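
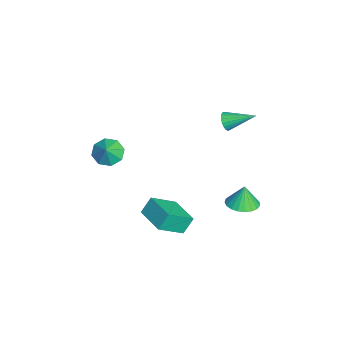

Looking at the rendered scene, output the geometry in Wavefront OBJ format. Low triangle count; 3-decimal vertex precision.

v 0.412 -3.487 2.358
v 1.094 -3.329 1.792
v 1.088 -3.593 3.142
v 0.851 -2.752 2.08
v 0.351 -2.606 2.531
v -0.113 -2.976 2.88
v -0.269 -3.645 2.924
v -0.026 -4.222 2.636
v 0.474 -4.368 2.186
v 0.938 -3.998 1.836
v -3.59 3.034 1.349
v -3.292 2.739 1.832
v -3.21 4.666 2.111
v -3.083 2.779 1.643
v -2.974 2.869 1.396
v -2.987 2.992 1.14
v -3.12 3.123 0.924
v -3.345 3.237 0.793
v -3.62 3.311 0.772
v -3.888 3.33 0.866
v -4.098 3.29 1.055
v -4.207 3.2 1.302
v -4.194 3.077 1.559
v -4.061 2.946 1.774
v -3.835 2.832 1.905
v -3.561 2.758 1.926
v 2.369 3.575 -0.443
v 3.19 4.028 -0.38
v 2.211 3.685 0.823
v 2.939 4.322 -0.437
v 2.589 4.487 -0.495
v 2.201 4.494 -0.544
v 1.843 4.342 -0.576
v 1.575 4.057 -0.584
v 1.445 3.689 -0.568
v 1.474 3.301 -0.531
v 1.658 2.96 -0.478
v 1.966 2.726 -0.419
v 2.342 2.638 -0.364
v 2.724 2.712 -0.323
v 3.044 2.936 -0.302
v 3.248 3.269 -0.306
v 3.299 3.656 -0.333
v 1.683 -0.466 -2.1
v 2.357 -1.802 -1.064
v 1.355 0.081 -1.18
v 2.029 -1.255 -0.144
v 3.331 0.415 -2.036
v 4.005 -0.921 -1
v 3.003 0.962 -1.116
v 3.677 -0.374 -0.08
f 2 1 4
f 2 4 3
f 4 1 5
f 4 5 3
f 5 1 6
f 5 6 3
f 6 1 7
f 6 7 3
f 7 1 8
f 7 8 3
f 8 1 9
f 8 9 3
f 9 1 10
f 9 10 3
f 10 1 2
f 10 2 3
f 12 11 14
f 12 14 13
f 14 11 15
f 14 15 13
f 15 11 16
f 15 16 13
f 16 11 17
f 16 17 13
f 17 11 18
f 17 18 13
f 18 11 19
f 18 19 13
f 19 11 20
f 19 20 13
f 20 11 21
f 20 21 13
f 21 11 22
f 21 22 13
f 22 11 23
f 22 23 13
f 23 11 24
f 23 24 13
f 24 11 25
f 24 25 13
f 25 11 26
f 25 26 13
f 26 11 12
f 26 12 13
f 28 27 30
f 28 30 29
f 30 27 31
f 30 31 29
f 31 27 32
f 31 32 29
f 32 27 33
f 32 33 29
f 33 27 34
f 33 34 29
f 34 27 35
f 34 35 29
f 35 27 36
f 35 36 29
f 36 27 37
f 36 37 29
f 37 27 38
f 37 38 29
f 38 27 39
f 38 39 29
f 39 27 40
f 39 40 29
f 40 27 41
f 40 41 29
f 41 27 42
f 41 42 29
f 42 27 43
f 42 43 29
f 43 27 28
f 43 28 29
f 45 47 44
f 48 45 44
f 44 47 46
f 46 48 44
f 45 51 47
f 49 45 48
f 49 51 45
f 47 51 46
f 50 48 46
f 46 51 50
f 50 49 48
f 51 49 50



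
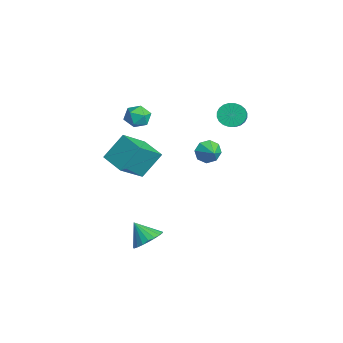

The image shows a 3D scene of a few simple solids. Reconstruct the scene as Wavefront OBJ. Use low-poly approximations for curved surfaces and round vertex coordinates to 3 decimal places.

v -2.085 -0.481 3.136
v -1.481 -1.094 3.411
v -2.899 -1.546 2.549
v -2.295 -2.159 2.824
v -2.802 -1.721 3.431
v -2.299 -1.063 3.793
v -2.081 -1.577 2.167
v -1.578 -0.919 2.529
v -1.478 -1.772 2.812
v -1.924 -1.861 3.593
v -2.456 -0.779 2.367
v -2.902 -0.868 3.148
v 1.862 -3.352 1.834
v 2.62 -4.889 3.198
v 1.688 -2.118 3.32
v 2.446 -3.654 4.684
v 3.394 -2.826 1.576
v 4.152 -4.362 2.94
v 3.22 -1.591 3.062
v 3.978 -3.128 4.426
v 3.914 -2.685 -3.601
v 4.765 -2.906 -3.064
v 3.066 -3.275 -2.499
v 4.672 -2.512 -2.925
v 4.447 -2.148 -2.902
v 4.131 -1.876 -3.001
v 3.777 -1.745 -3.203
v 3.446 -1.776 -3.474
v 3.197 -1.964 -3.767
v 3.071 -2.277 -4.031
v 3.092 -2.661 -4.221
v 3.254 -3.048 -4.303
v 3.53 -3.373 -4.264
v 3.873 -3.579 -4.111
v 4.223 -3.63 -3.869
v 4.519 -3.518 -3.581
v 4.711 -3.262 -3.296
v -0.596 4.137 2.912
v -0.223 3.814 2.183
v 1.13 3.22 3.14
v 0.756 3.543 3.868
v -0.09 4.13 2.192
v 1.263 3.537 3.149
v -0.034 4.448 2.31
v 1.318 3.854 3.267
v -0.064 4.718 2.52
v 1.289 4.124 3.477
v -0.175 4.9 2.789
v 1.178 4.306 3.746
v -0.35 4.965 3.077
v 1.003 4.371 4.034
v -0.562 4.905 3.34
v 0.79 4.311 4.297
v -0.78 4.727 3.538
v 0.572 4.133 4.495
v -0.97 4.46 3.64
v 0.383 3.866 4.597
v -1.103 4.143 3.631
v 0.25 3.55 4.588
v -1.158 3.826 3.513
v 0.194 3.232 4.47
v -1.129 3.556 3.303
v 0.224 2.962 4.26
v -1.018 3.374 3.034
v 0.335 2.78 3.991
v -0.843 3.309 2.746
v 0.51 2.715 3.703
v -0.63 3.369 2.483
v 0.722 2.775 3.44
v -0.412 3.547 2.285
v 0.94 2.953 3.242
v 3.318 1.153 2.784
v 3.592 1.567 2.12
v 4.262 1.187 3.196
v 3.379 1.954 2.576
v 3.13 1.871 3.155
v 2.991 1.368 3.516
v 3.044 0.738 3.449
v 3.257 0.351 2.993
v 3.506 0.434 2.414
v 3.645 0.937 2.052
f 1 12 6
f 1 6 2
f 1 2 8
f 1 8 11
f 1 11 12
f 2 6 10
f 6 12 5
f 12 11 3
f 11 8 7
f 8 2 9
f 4 10 5
f 4 5 3
f 4 3 7
f 4 7 9
f 4 9 10
f 5 10 6
f 3 5 12
f 7 3 11
f 9 7 8
f 10 9 2
f 14 16 13
f 17 14 13
f 13 16 15
f 15 17 13
f 14 20 16
f 18 14 17
f 18 20 14
f 16 20 15
f 19 17 15
f 15 20 19
f 19 18 17
f 20 18 19
f 22 21 24
f 22 24 23
f 24 21 25
f 24 25 23
f 25 21 26
f 25 26 23
f 26 21 27
f 26 27 23
f 27 21 28
f 27 28 23
f 28 21 29
f 28 29 23
f 29 21 30
f 29 30 23
f 30 21 31
f 30 31 23
f 31 21 32
f 31 32 23
f 32 21 33
f 32 33 23
f 33 21 34
f 33 34 23
f 34 21 35
f 34 35 23
f 35 21 36
f 35 36 23
f 36 21 37
f 36 37 23
f 37 21 22
f 37 22 23
f 39 38 42
f 39 42 40
f 40 42 43
f 40 43 41
f 42 38 44
f 42 44 43
f 43 44 45
f 43 45 41
f 44 38 46
f 44 46 45
f 45 46 47
f 45 47 41
f 46 38 48
f 46 48 47
f 47 48 49
f 47 49 41
f 48 38 50
f 48 50 49
f 49 50 51
f 49 51 41
f 50 38 52
f 50 52 51
f 51 52 53
f 51 53 41
f 52 38 54
f 52 54 53
f 53 54 55
f 53 55 41
f 54 38 56
f 54 56 55
f 55 56 57
f 55 57 41
f 56 38 58
f 56 58 57
f 57 58 59
f 57 59 41
f 58 38 60
f 58 60 59
f 59 60 61
f 59 61 41
f 60 38 62
f 60 62 61
f 61 62 63
f 61 63 41
f 62 38 64
f 62 64 63
f 63 64 65
f 63 65 41
f 64 38 66
f 64 66 65
f 65 66 67
f 65 67 41
f 66 38 68
f 66 68 67
f 67 68 69
f 67 69 41
f 68 38 70
f 68 70 69
f 69 70 71
f 69 71 41
f 70 38 39
f 70 39 71
f 71 39 40
f 71 40 41
f 73 72 75
f 73 75 74
f 75 72 76
f 75 76 74
f 76 72 77
f 76 77 74
f 77 72 78
f 77 78 74
f 78 72 79
f 78 79 74
f 79 72 80
f 79 80 74
f 80 72 81
f 80 81 74
f 81 72 73
f 81 73 74



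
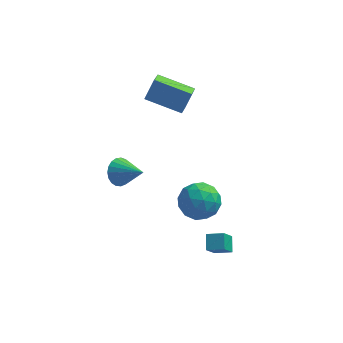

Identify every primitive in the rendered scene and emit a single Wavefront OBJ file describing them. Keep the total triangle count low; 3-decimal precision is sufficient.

v -2.864 1.727 2.891
v -2.404 2.197 4.104
v -2.775 2.644 2.502
v -2.316 3.114 3.716
v -0.864 1.286 2.304
v -0.405 1.756 3.518
v -0.776 2.203 1.916
v -0.316 2.673 3.129
v -0.474 -4.151 -0.086
v -0.035 -3.5 -0.964
v 1.115 -3.86 0.924
v 1.554 -3.209 0.046
v 0.644 -2.81 0.677
v -0.339 -2.989 0.053
v 1.419 -4.371 -0.093
v 0.436 -4.55 -0.717
v 1.134 -3.635 -0.968
v 0.655 -2.671 -0.492
v 0.425 -4.689 0.452
v -0.054 -3.725 0.928
v -0.394 -3.851 -0.614
v 1.474 -3.509 0.574
v 0.939 -3.274 0.945
v 1.197 -2.892 0.429
v -0.573 -3.551 -0.016
v -0.315 -3.168 -0.532
v 0.084 -2.763 0.433
v 1.395 -4.192 0.492
v 1.653 -3.809 -0.024
v -0.117 -4.468 -0.469
v 0.141 -4.086 -0.985
v 0.996 -4.597 -0.473
v 0.551 -3.548 -1.132
v 1.485 -3.377 -0.538
v 1.406 -4.06 -0.62
v 0.828 -4.165 -0.987
v 0.27 -2.981 -0.852
v 1.204 -2.81 -0.259
v 0.669 -2.575 0.113
v 0.091 -2.681 -0.254
v 0.957 -3.061 -0.855
v -0.124 -4.55 0.219
v 0.81 -4.379 0.812
v 0.989 -4.679 0.214
v 0.411 -4.785 -0.153
v -0.405 -3.983 0.498
v 0.529 -3.812 1.092
v 0.252 -3.195 0.947
v -0.326 -3.3 0.58
v 0.123 -4.299 0.815
v -3.586 -2.848 1.143
v -3.1 -2.8 0.448
v -2.294 -3.572 1.997
v -3.032 -2.492 0.606
v -3.059 -2.245 0.857
v -3.178 -2.102 1.158
v -3.367 -2.088 1.456
v -3.594 -2.206 1.701
v -3.82 -2.434 1.848
v -4.005 -2.734 1.874
v -4.118 -3.054 1.774
v -4.139 -3.337 1.564
v -4.064 -3.537 1.282
v -3.907 -3.617 0.976
v -3.694 -3.564 0.698
v -3.463 -3.387 0.498
v -3.253 -3.117 0.409
v 1.335 -3.639 -4.553
v 0.965 -4.332 -3.542
v 1.25 -2.844 -4.039
v 0.881 -3.538 -3.028
v 2.259 -3.722 -4.272
v 1.89 -4.416 -3.261
v 2.175 -2.928 -3.758
v 1.805 -3.621 -2.747
f 2 4 1
f 5 2 1
f 1 4 3
f 3 5 1
f 2 8 4
f 6 2 5
f 6 8 2
f 4 8 3
f 7 5 3
f 3 8 7
f 7 6 5
f 8 6 7
f 9 46 25
f 46 20 49
f 25 49 14
f 46 49 25
f 9 25 21
f 25 14 26
f 21 26 10
f 25 26 21
f 9 21 30
f 21 10 31
f 30 31 16
f 21 31 30
f 9 30 42
f 30 16 45
f 42 45 19
f 30 45 42
f 9 42 46
f 42 19 50
f 46 50 20
f 42 50 46
f 10 26 37
f 26 14 40
f 37 40 18
f 26 40 37
f 14 49 27
f 49 20 48
f 27 48 13
f 49 48 27
f 20 50 47
f 50 19 43
f 47 43 11
f 50 43 47
f 19 45 44
f 45 16 32
f 44 32 15
f 45 32 44
f 16 31 36
f 31 10 33
f 36 33 17
f 31 33 36
f 12 38 24
f 38 18 39
f 24 39 13
f 38 39 24
f 12 24 22
f 24 13 23
f 22 23 11
f 24 23 22
f 12 22 29
f 22 11 28
f 29 28 15
f 22 28 29
f 12 29 34
f 29 15 35
f 34 35 17
f 29 35 34
f 12 34 38
f 34 17 41
f 38 41 18
f 34 41 38
f 13 39 27
f 39 18 40
f 27 40 14
f 39 40 27
f 11 23 47
f 23 13 48
f 47 48 20
f 23 48 47
f 15 28 44
f 28 11 43
f 44 43 19
f 28 43 44
f 17 35 36
f 35 15 32
f 36 32 16
f 35 32 36
f 18 41 37
f 41 17 33
f 37 33 10
f 41 33 37
f 52 51 54
f 52 54 53
f 54 51 55
f 54 55 53
f 55 51 56
f 55 56 53
f 56 51 57
f 56 57 53
f 57 51 58
f 57 58 53
f 58 51 59
f 58 59 53
f 59 51 60
f 59 60 53
f 60 51 61
f 60 61 53
f 61 51 62
f 61 62 53
f 62 51 63
f 62 63 53
f 63 51 64
f 63 64 53
f 64 51 65
f 64 65 53
f 65 51 66
f 65 66 53
f 66 51 67
f 66 67 53
f 67 51 52
f 67 52 53
f 69 71 68
f 72 69 68
f 68 71 70
f 70 72 68
f 69 75 71
f 73 69 72
f 73 75 69
f 71 75 70
f 74 72 70
f 70 75 74
f 74 73 72
f 75 73 74



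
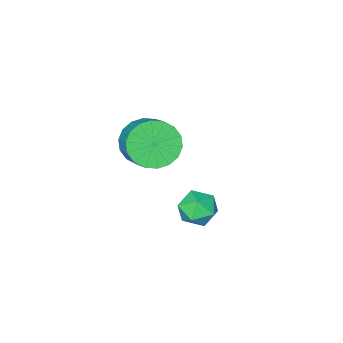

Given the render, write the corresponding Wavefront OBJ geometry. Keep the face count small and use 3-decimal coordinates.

v -0.283 -1.474 1.571
v 0.442 -1.896 1.76
v 0.768 -1.048 2.398
v 0.043 -0.626 2.209
v 0.538 -1.697 1.448
v 0.865 -0.85 2.085
v 0.471 -1.455 1.159
v 0.798 -0.607 1.797
v 0.255 -1.216 0.952
v 0.582 -0.368 1.59
v -0.067 -1.028 0.868
v 0.259 -0.18 1.506
v -0.433 -0.929 0.923
v -0.106 -0.081 1.561
v -0.769 -0.937 1.106
v -0.442 -0.089 1.744
v -1.008 -1.052 1.382
v -0.682 -0.204 2.02
v -1.105 -1.25 1.695
v -0.778 -0.403 2.332
v -1.038 -1.493 1.983
v -0.711 -0.645 2.621
v -0.822 -1.732 2.19
v -0.495 -0.884 2.828
v -0.499 -1.92 2.274
v -0.173 -1.072 2.912
v -0.134 -2.019 2.219
v 0.193 -1.171 2.857
v 0.202 -2.011 2.036
v 0.529 -1.163 2.674
v 0.71 2.649 1.177
v 1.098 2.117 1.249
v 0.182 2.383 2.071
v 0.57 1.851 2.143
v 0.822 2.459 2.226
v 1.148 2.623 1.673
v 0.132 1.877 1.647
v 0.458 2.041 1.094
v 0.741 1.64 1.539
v 1.167 1.999 1.897
v 0.113 2.501 1.423
v 0.539 2.86 1.781
f 2 1 5
f 2 5 3
f 3 5 6
f 3 6 4
f 5 1 7
f 5 7 6
f 6 7 8
f 6 8 4
f 7 1 9
f 7 9 8
f 8 9 10
f 8 10 4
f 9 1 11
f 9 11 10
f 10 11 12
f 10 12 4
f 11 1 13
f 11 13 12
f 12 13 14
f 12 14 4
f 13 1 15
f 13 15 14
f 14 15 16
f 14 16 4
f 15 1 17
f 15 17 16
f 16 17 18
f 16 18 4
f 17 1 19
f 17 19 18
f 18 19 20
f 18 20 4
f 19 1 21
f 19 21 20
f 20 21 22
f 20 22 4
f 21 1 23
f 21 23 22
f 22 23 24
f 22 24 4
f 23 1 25
f 23 25 24
f 24 25 26
f 24 26 4
f 25 1 27
f 25 27 26
f 26 27 28
f 26 28 4
f 27 1 29
f 27 29 28
f 28 29 30
f 28 30 4
f 29 1 2
f 29 2 30
f 30 2 3
f 30 3 4
f 31 42 36
f 31 36 32
f 31 32 38
f 31 38 41
f 31 41 42
f 32 36 40
f 36 42 35
f 42 41 33
f 41 38 37
f 38 32 39
f 34 40 35
f 34 35 33
f 34 33 37
f 34 37 39
f 34 39 40
f 35 40 36
f 33 35 42
f 37 33 41
f 39 37 38
f 40 39 32



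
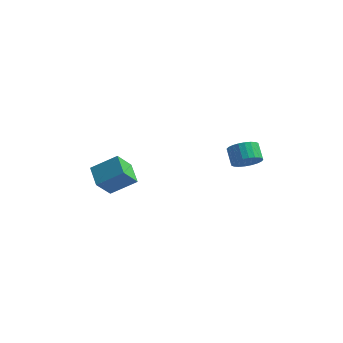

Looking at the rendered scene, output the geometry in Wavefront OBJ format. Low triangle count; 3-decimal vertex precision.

v -3.705 -1.473 0.155
v -4.102 -2.303 1.276
v -4.436 -0.512 0.608
v -4.834 -1.341 1.728
v -2.446 -0.919 1.012
v -2.844 -1.748 2.132
v -3.178 0.043 1.464
v -3.575 -0.787 2.585
v 2.816 0.581 2.838
v 3.47 0.595 3.332
v 2.999 1.253 3.936
v 2.344 1.239 3.442
v 3.54 0.832 3.129
v 3.069 1.49 3.733
v 3.5 1.031 2.881
v 3.029 1.689 3.486
v 3.355 1.161 2.627
v 2.884 1.819 3.231
v 3.129 1.203 2.405
v 2.658 1.861 3.009
v 2.855 1.15 2.249
v 2.384 1.808 2.853
v 2.575 1.011 2.182
v 2.104 1.669 2.787
v 2.331 0.806 2.216
v 1.86 1.464 2.82
v 2.161 0.567 2.344
v 1.69 1.225 2.948
v 2.091 0.33 2.547
v 1.62 0.988 3.151
v 2.131 0.131 2.794
v 1.66 0.789 3.399
v 2.276 0.001 3.049
v 1.805 0.659 3.653
v 2.502 -0.041 3.271
v 2.031 0.617 3.875
v 2.776 0.012 3.427
v 2.305 0.67 4.031
v 3.056 0.151 3.493
v 2.585 0.809 4.098
v 3.3 0.356 3.46
v 2.829 1.014 4.064
f 2 4 1
f 5 2 1
f 1 4 3
f 3 5 1
f 2 8 4
f 6 2 5
f 6 8 2
f 4 8 3
f 7 5 3
f 3 8 7
f 7 6 5
f 8 6 7
f 10 9 13
f 10 13 11
f 11 13 14
f 11 14 12
f 13 9 15
f 13 15 14
f 14 15 16
f 14 16 12
f 15 9 17
f 15 17 16
f 16 17 18
f 16 18 12
f 17 9 19
f 17 19 18
f 18 19 20
f 18 20 12
f 19 9 21
f 19 21 20
f 20 21 22
f 20 22 12
f 21 9 23
f 21 23 22
f 22 23 24
f 22 24 12
f 23 9 25
f 23 25 24
f 24 25 26
f 24 26 12
f 25 9 27
f 25 27 26
f 26 27 28
f 26 28 12
f 27 9 29
f 27 29 28
f 28 29 30
f 28 30 12
f 29 9 31
f 29 31 30
f 30 31 32
f 30 32 12
f 31 9 33
f 31 33 32
f 32 33 34
f 32 34 12
f 33 9 35
f 33 35 34
f 34 35 36
f 34 36 12
f 35 9 37
f 35 37 36
f 36 37 38
f 36 38 12
f 37 9 39
f 37 39 38
f 38 39 40
f 38 40 12
f 39 9 41
f 39 41 40
f 40 41 42
f 40 42 12
f 41 9 10
f 41 10 42
f 42 10 11
f 42 11 12



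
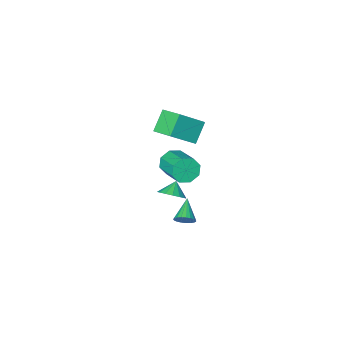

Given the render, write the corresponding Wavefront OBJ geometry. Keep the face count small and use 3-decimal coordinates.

v -1.283 -3.806 -2.295
v -0.662 -3.6 -2.997
v -0.436 -1.727 -2.248
v -1.057 -1.934 -1.545
v -1.356 -3.443 -3.18
v -1.13 -1.57 -2.431
v -2.007 -3.499 -2.845
v -1.782 -1.626 -2.095
v -2.234 -3.735 -2.187
v -2.008 -1.862 -1.437
v -1.904 -4.013 -1.592
v -1.678 -2.14 -0.843
v -1.21 -4.17 -1.409
v -0.984 -2.297 -0.66
v -0.558 -4.114 -1.745
v -0.333 -2.241 -0.995
v -0.332 -3.878 -2.403
v -0.106 -2.005 -1.653
v 0.195 -0.032 -4.255
v 0.54 0.124 -3.679
v -0.655 -1.148 -3.445
v 0.317 0.304 -3.665
v 0.073 0.425 -3.753
v -0.151 0.468 -3.928
v -0.314 0.424 -4.16
v -0.39 0.302 -4.408
v -0.364 0.122 -4.63
v -0.242 -0.085 -4.787
v -0.045 -0.283 -4.852
v 0.194 -0.437 -4.814
v 0.433 -0.521 -4.679
v 0.631 -0.521 -4.471
v 0.753 -0.436 -4.226
v 0.779 -0.281 -3.986
v 0.704 -0.083 -3.792
v -1.294 -2.165 3.202
v 0.338 -2.31 4.53
v -1.572 -0.703 3.703
v 0.061 -0.848 5.031
v -0.321 -1.592 2.069
v 1.312 -1.737 3.397
v -0.598 -0.13 2.57
v 1.034 -0.275 3.898
v 1.931 1.364 0.116
v 2.645 1.202 0.585
v 1.369 0.936 0.824
v 2.507 1.608 0.721
v 2.214 1.949 0.695
v 1.845 2.133 0.514
v 1.499 2.112 0.227
v 1.269 1.89 -0.091
v 1.216 1.527 -0.352
v 1.355 1.121 -0.489
v 1.648 0.78 -0.463
v 2.017 0.596 -0.282
v 2.363 0.617 0.006
v 2.593 0.839 0.323
f 2 1 5
f 2 5 3
f 3 5 6
f 3 6 4
f 5 1 7
f 5 7 6
f 6 7 8
f 6 8 4
f 7 1 9
f 7 9 8
f 8 9 10
f 8 10 4
f 9 1 11
f 9 11 10
f 10 11 12
f 10 12 4
f 11 1 13
f 11 13 12
f 12 13 14
f 12 14 4
f 13 1 15
f 13 15 14
f 14 15 16
f 14 16 4
f 15 1 17
f 15 17 16
f 16 17 18
f 16 18 4
f 17 1 2
f 17 2 18
f 18 2 3
f 18 3 4
f 20 19 22
f 20 22 21
f 22 19 23
f 22 23 21
f 23 19 24
f 23 24 21
f 24 19 25
f 24 25 21
f 25 19 26
f 25 26 21
f 26 19 27
f 26 27 21
f 27 19 28
f 27 28 21
f 28 19 29
f 28 29 21
f 29 19 30
f 29 30 21
f 30 19 31
f 30 31 21
f 31 19 32
f 31 32 21
f 32 19 33
f 32 33 21
f 33 19 34
f 33 34 21
f 34 19 35
f 34 35 21
f 35 19 20
f 35 20 21
f 37 39 36
f 40 37 36
f 36 39 38
f 38 40 36
f 37 43 39
f 41 37 40
f 41 43 37
f 39 43 38
f 42 40 38
f 38 43 42
f 42 41 40
f 43 41 42
f 45 44 47
f 45 47 46
f 47 44 48
f 47 48 46
f 48 44 49
f 48 49 46
f 49 44 50
f 49 50 46
f 50 44 51
f 50 51 46
f 51 44 52
f 51 52 46
f 52 44 53
f 52 53 46
f 53 44 54
f 53 54 46
f 54 44 55
f 54 55 46
f 55 44 56
f 55 56 46
f 56 44 57
f 56 57 46
f 57 44 45
f 57 45 46



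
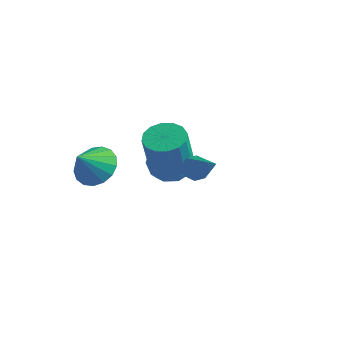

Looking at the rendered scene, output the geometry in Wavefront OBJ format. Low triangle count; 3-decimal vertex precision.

v 2.631 -1.281 0.305
v 3.048 -0.875 0.121
v 4.049 -2.099 1.715
v 2.788 -0.717 0.475
v 2.436 -0.889 0.729
v 2.198 -1.29 0.735
v 2.214 -1.687 0.489
v 2.475 -1.846 0.135
v 2.826 -1.674 -0.119
v 3.064 -1.272 -0.125
v -0.928 3.54 -3.029
v -0.141 2.778 -2.897
v -1.859 2.402 -4.043
v -1.072 1.64 -3.911
v -1.706 1.932 -3.056
v -1.131 2.635 -2.429
v -0.869 2.545 -4.511
v -0.294 3.248 -3.884
v -0.104 2.163 -3.813
v -0.621 1.784 -2.914
v -1.379 3.396 -4.026
v -1.896 3.017 -3.127
v -0.453 3.259 -2.874
v -1.547 1.921 -4.066
v -1.92 2.093 -3.564
v -1.457 1.645 -3.486
v -1.035 3.175 -2.599
v -0.572 2.727 -2.521
v -1.492 2.23 -2.615
v -1.428 2.453 -4.419
v -0.965 2.005 -4.341
v -0.543 3.535 -3.454
v -0.08 3.087 -3.376
v -0.508 2.95 -4.325
v 0.032 2.449 -3.334
v -0.516 1.78 -3.931
v -0.397 2.312 -4.283
v -0.058 2.725 -3.915
v -0.272 2.227 -2.806
v -0.82 1.558 -3.402
v -1.192 1.73 -2.9
v -0.854 2.143 -2.531
v -0.251 1.865 -3.344
v -1.18 3.622 -3.538
v -1.728 2.953 -4.134
v -1.146 3.037 -4.409
v -0.808 3.45 -4.04
v -1.484 3.4 -3.009
v -2.032 2.731 -3.606
v -1.942 2.455 -3.025
v -1.603 2.868 -2.657
v -1.749 3.315 -3.596
v -0.384 1.724 -2.66
v 0.572 1.879 -2.606
v 0.54 1.391 -0.646
v -0.416 1.236 -0.7
v 0.362 2.323 -2.499
v 0.33 1.835 -0.539
v -0.048 2.606 -2.435
v -0.08 2.118 -0.475
v -0.548 2.652 -2.432
v -0.58 2.165 -0.472
v -1.004 2.45 -2.489
v -1.036 1.963 -0.529
v -1.294 2.054 -2.593
v -1.326 1.566 -0.633
v -1.34 1.569 -2.714
v -1.372 1.081 -0.754
v -1.13 1.125 -2.821
v -1.162 0.637 -0.861
v -0.72 0.842 -2.885
v -0.752 0.354 -0.925
v -0.22 0.795 -2.888
v -0.252 0.308 -0.928
v 0.236 0.997 -2.831
v 0.204 0.51 -0.871
v 0.526 1.394 -2.727
v 0.494 0.906 -0.767
v -1.445 -2.342 -0.583
v -0.742 -1.859 -0.023
v -1.695 -3.238 0.503
v -1.156 -1.621 0.078
v -1.636 -1.548 0.027
v -2.072 -1.657 -0.163
v -2.365 -1.923 -0.449
v -2.447 -2.285 -0.767
v -2.299 -2.66 -1.042
v -1.955 -2.962 -1.212
v -1.495 -3.123 -1.238
v -1.023 -3.104 -1.114
v -0.648 -2.912 -0.869
v -0.455 -2.588 -0.558
v -0.489 -2.209 -0.253
f 2 1 4
f 2 4 3
f 4 1 5
f 4 5 3
f 5 1 6
f 5 6 3
f 6 1 7
f 6 7 3
f 7 1 8
f 7 8 3
f 8 1 9
f 8 9 3
f 9 1 10
f 9 10 3
f 10 1 2
f 10 2 3
f 11 48 27
f 48 22 51
f 27 51 16
f 48 51 27
f 11 27 23
f 27 16 28
f 23 28 12
f 27 28 23
f 11 23 32
f 23 12 33
f 32 33 18
f 23 33 32
f 11 32 44
f 32 18 47
f 44 47 21
f 32 47 44
f 11 44 48
f 44 21 52
f 48 52 22
f 44 52 48
f 12 28 39
f 28 16 42
f 39 42 20
f 28 42 39
f 16 51 29
f 51 22 50
f 29 50 15
f 51 50 29
f 22 52 49
f 52 21 45
f 49 45 13
f 52 45 49
f 21 47 46
f 47 18 34
f 46 34 17
f 47 34 46
f 18 33 38
f 33 12 35
f 38 35 19
f 33 35 38
f 14 40 26
f 40 20 41
f 26 41 15
f 40 41 26
f 14 26 24
f 26 15 25
f 24 25 13
f 26 25 24
f 14 24 31
f 24 13 30
f 31 30 17
f 24 30 31
f 14 31 36
f 31 17 37
f 36 37 19
f 31 37 36
f 14 36 40
f 36 19 43
f 40 43 20
f 36 43 40
f 15 41 29
f 41 20 42
f 29 42 16
f 41 42 29
f 13 25 49
f 25 15 50
f 49 50 22
f 25 50 49
f 17 30 46
f 30 13 45
f 46 45 21
f 30 45 46
f 19 37 38
f 37 17 34
f 38 34 18
f 37 34 38
f 20 43 39
f 43 19 35
f 39 35 12
f 43 35 39
f 54 53 57
f 54 57 55
f 55 57 58
f 55 58 56
f 57 53 59
f 57 59 58
f 58 59 60
f 58 60 56
f 59 53 61
f 59 61 60
f 60 61 62
f 60 62 56
f 61 53 63
f 61 63 62
f 62 63 64
f 62 64 56
f 63 53 65
f 63 65 64
f 64 65 66
f 64 66 56
f 65 53 67
f 65 67 66
f 66 67 68
f 66 68 56
f 67 53 69
f 67 69 68
f 68 69 70
f 68 70 56
f 69 53 71
f 69 71 70
f 70 71 72
f 70 72 56
f 71 53 73
f 71 73 72
f 72 73 74
f 72 74 56
f 73 53 75
f 73 75 74
f 74 75 76
f 74 76 56
f 75 53 77
f 75 77 76
f 76 77 78
f 76 78 56
f 77 53 54
f 77 54 78
f 78 54 55
f 78 55 56
f 80 79 82
f 80 82 81
f 82 79 83
f 82 83 81
f 83 79 84
f 83 84 81
f 84 79 85
f 84 85 81
f 85 79 86
f 85 86 81
f 86 79 87
f 86 87 81
f 87 79 88
f 87 88 81
f 88 79 89
f 88 89 81
f 89 79 90
f 89 90 81
f 90 79 91
f 90 91 81
f 91 79 92
f 91 92 81
f 92 79 93
f 92 93 81
f 93 79 80
f 93 80 81



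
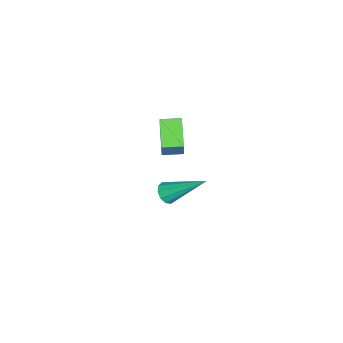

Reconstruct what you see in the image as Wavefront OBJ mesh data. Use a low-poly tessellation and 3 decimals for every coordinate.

v -0.62 -3.905 -2.301
v -0.093 -4.024 -2.199
v -0.5 -2.195 -0.939
v -0.103 -3.811 -2.464
v -0.311 -3.635 -2.668
v -0.637 -3.562 -2.731
v -0.956 -3.62 -2.63
v -1.147 -3.787 -2.404
v -1.137 -3.999 -2.138
v -0.929 -4.175 -1.935
v -0.603 -4.248 -1.872
v -0.284 -4.19 -1.973
v 0.354 -3.9 2.969
v 0.857 -3.769 3.938
v 0.091 -3.082 2.994
v 0.594 -2.95 3.963
v 1.506 -3.51 2.317
v 2.009 -3.378 3.286
v 1.243 -2.691 2.342
v 1.746 -2.56 3.311
f 2 1 4
f 2 4 3
f 4 1 5
f 4 5 3
f 5 1 6
f 5 6 3
f 6 1 7
f 6 7 3
f 7 1 8
f 7 8 3
f 8 1 9
f 8 9 3
f 9 1 10
f 9 10 3
f 10 1 11
f 10 11 3
f 11 1 12
f 11 12 3
f 12 1 2
f 12 2 3
f 14 16 13
f 17 14 13
f 13 16 15
f 15 17 13
f 14 20 16
f 18 14 17
f 18 20 14
f 16 20 15
f 19 17 15
f 15 20 19
f 19 18 17
f 20 18 19



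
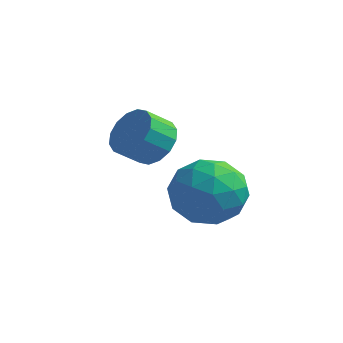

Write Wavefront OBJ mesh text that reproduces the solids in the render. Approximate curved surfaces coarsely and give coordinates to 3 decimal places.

v -1.738 -2.362 0.119
v -1.123 -2.201 0.742
v -1.647 -2.838 1.424
v -2.262 -2.998 0.801
v -1.441 -1.874 0.802
v -1.966 -2.511 1.484
v -1.84 -1.678 0.679
v -2.364 -2.314 1.361
v -2.211 -1.665 0.406
v -2.735 -2.301 1.088
v -2.455 -1.838 0.057
v -2.979 -2.475 0.738
v -2.507 -2.152 -0.277
v -3.031 -2.789 0.405
v -2.353 -2.522 -0.504
v -2.877 -3.159 0.178
v -2.034 -2.849 -0.564
v -2.559 -3.486 0.118
v -1.636 -3.046 -0.441
v -2.16 -3.682 0.241
v -1.265 -3.059 -0.168
v -1.789 -3.695 0.514
v -1.021 -2.885 0.182
v -1.545 -3.522 0.863
v -0.969 -2.571 0.515
v -1.493 -3.208 1.197
v 1.319 -3.094 -1.228
v 1.745 -3.605 -0.18
v -0.445 -4.015 -0.96
v -0.019 -4.526 0.088
v -0.228 -3.304 0.034
v 0.862 -2.735 -0.132
v 0.438 -4.885 -1.008
v 1.528 -4.316 -1.174
v 1.2 -4.712 -0.045
v 0.789 -3.735 0.599
v 0.511 -3.885 -1.739
v 0.1 -2.908 -1.095
v 1.687 -3.269 -0.728
v -0.387 -4.351 -0.412
v -0.51 -3.633 -0.444
v -0.259 -3.933 0.172
v 1.168 -2.758 -0.699
v 1.418 -3.058 -0.083
v 0.258 -2.881 0.043
v -0.118 -4.562 -1.057
v 0.132 -4.862 -0.441
v 1.559 -3.687 -1.312
v 1.81 -3.987 -0.696
v 1.042 -4.739 -1.183
v 1.617 -4.22 -0.032
v 0.58 -4.761 0.125
v 0.849 -4.972 -0.519
v 1.49 -4.638 -0.616
v 1.375 -3.646 0.346
v 0.338 -4.186 0.504
v 0.215 -3.468 0.472
v 0.856 -3.134 0.375
v 1.055 -4.296 0.426
v 0.962 -3.434 -1.644
v -0.075 -3.974 -1.486
v 0.444 -4.486 -1.515
v 1.085 -4.152 -1.612
v 0.72 -2.859 -1.265
v -0.317 -3.4 -1.108
v -0.19 -2.982 -0.524
v 0.451 -2.648 -0.621
v 0.245 -3.324 -1.566
f 2 1 5
f 2 5 3
f 3 5 6
f 3 6 4
f 5 1 7
f 5 7 6
f 6 7 8
f 6 8 4
f 7 1 9
f 7 9 8
f 8 9 10
f 8 10 4
f 9 1 11
f 9 11 10
f 10 11 12
f 10 12 4
f 11 1 13
f 11 13 12
f 12 13 14
f 12 14 4
f 13 1 15
f 13 15 14
f 14 15 16
f 14 16 4
f 15 1 17
f 15 17 16
f 16 17 18
f 16 18 4
f 17 1 19
f 17 19 18
f 18 19 20
f 18 20 4
f 19 1 21
f 19 21 20
f 20 21 22
f 20 22 4
f 21 1 23
f 21 23 22
f 22 23 24
f 22 24 4
f 23 1 25
f 23 25 24
f 24 25 26
f 24 26 4
f 25 1 2
f 25 2 26
f 26 2 3
f 26 3 4
f 27 64 43
f 64 38 67
f 43 67 32
f 64 67 43
f 27 43 39
f 43 32 44
f 39 44 28
f 43 44 39
f 27 39 48
f 39 28 49
f 48 49 34
f 39 49 48
f 27 48 60
f 48 34 63
f 60 63 37
f 48 63 60
f 27 60 64
f 60 37 68
f 64 68 38
f 60 68 64
f 28 44 55
f 44 32 58
f 55 58 36
f 44 58 55
f 32 67 45
f 67 38 66
f 45 66 31
f 67 66 45
f 38 68 65
f 68 37 61
f 65 61 29
f 68 61 65
f 37 63 62
f 63 34 50
f 62 50 33
f 63 50 62
f 34 49 54
f 49 28 51
f 54 51 35
f 49 51 54
f 30 56 42
f 56 36 57
f 42 57 31
f 56 57 42
f 30 42 40
f 42 31 41
f 40 41 29
f 42 41 40
f 30 40 47
f 40 29 46
f 47 46 33
f 40 46 47
f 30 47 52
f 47 33 53
f 52 53 35
f 47 53 52
f 30 52 56
f 52 35 59
f 56 59 36
f 52 59 56
f 31 57 45
f 57 36 58
f 45 58 32
f 57 58 45
f 29 41 65
f 41 31 66
f 65 66 38
f 41 66 65
f 33 46 62
f 46 29 61
f 62 61 37
f 46 61 62
f 35 53 54
f 53 33 50
f 54 50 34
f 53 50 54
f 36 59 55
f 59 35 51
f 55 51 28
f 59 51 55



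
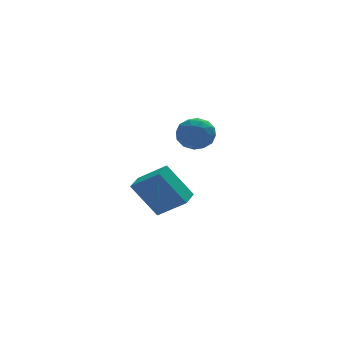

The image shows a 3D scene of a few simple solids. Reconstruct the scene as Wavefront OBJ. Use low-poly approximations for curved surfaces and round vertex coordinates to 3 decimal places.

v -2.912 0.666 -0.359
v -2.447 0.72 0.182
v -3.153 -0.42 -0.042
v -2.688 -0.366 0.499
v -3.298 0.008 0.511
v -3.148 0.68 0.316
v -2.452 -0.38 -0.176
v -2.302 0.292 -0.371
v -2.163 0.074 0.295
v -2.686 0.314 0.72
v -2.914 -0.014 -0.58
v -3.437 0.226 -0.155
v -2.658 0.788 -0.116
v -2.942 -0.488 0.256
v -3.3 -0.268 0.264
v -3.027 -0.236 0.582
v -3.07 0.765 -0.038
v -2.797 0.797 0.28
v -3.297 0.378 0.474
v -2.803 -0.497 -0.14
v -2.53 -0.465 0.178
v -2.573 0.536 -0.442
v -2.3 0.568 -0.124
v -2.303 -0.078 -0.334
v -2.218 0.441 0.268
v -2.36 -0.198 0.454
v -2.221 -0.206 0.058
v -2.133 0.189 -0.057
v -2.525 0.582 0.518
v -2.667 -0.057 0.704
v -3.025 0.163 0.711
v -2.938 0.558 0.596
v -2.358 0.202 0.584
v -2.933 0.357 -0.564
v -3.075 -0.282 -0.378
v -2.662 -0.258 -0.456
v -2.575 0.137 -0.571
v -3.24 0.498 -0.314
v -3.382 -0.141 -0.128
v -3.467 0.111 0.197
v -3.379 0.506 0.082
v -3.242 0.098 -0.444
v -3.127 3.585 -5.049
v -2.258 2.9 -4.276
v -3.996 4.016 -3.69
v -3.126 3.331 -2.917
v -2.634 4.309 -4.963
v -1.764 3.624 -4.19
v -3.502 4.74 -3.604
v -2.633 4.055 -2.831
f 1 38 17
f 38 12 41
f 17 41 6
f 38 41 17
f 1 17 13
f 17 6 18
f 13 18 2
f 17 18 13
f 1 13 22
f 13 2 23
f 22 23 8
f 13 23 22
f 1 22 34
f 22 8 37
f 34 37 11
f 22 37 34
f 1 34 38
f 34 11 42
f 38 42 12
f 34 42 38
f 2 18 29
f 18 6 32
f 29 32 10
f 18 32 29
f 6 41 19
f 41 12 40
f 19 40 5
f 41 40 19
f 12 42 39
f 42 11 35
f 39 35 3
f 42 35 39
f 11 37 36
f 37 8 24
f 36 24 7
f 37 24 36
f 8 23 28
f 23 2 25
f 28 25 9
f 23 25 28
f 4 30 16
f 30 10 31
f 16 31 5
f 30 31 16
f 4 16 14
f 16 5 15
f 14 15 3
f 16 15 14
f 4 14 21
f 14 3 20
f 21 20 7
f 14 20 21
f 4 21 26
f 21 7 27
f 26 27 9
f 21 27 26
f 4 26 30
f 26 9 33
f 30 33 10
f 26 33 30
f 5 31 19
f 31 10 32
f 19 32 6
f 31 32 19
f 3 15 39
f 15 5 40
f 39 40 12
f 15 40 39
f 7 20 36
f 20 3 35
f 36 35 11
f 20 35 36
f 9 27 28
f 27 7 24
f 28 24 8
f 27 24 28
f 10 33 29
f 33 9 25
f 29 25 2
f 33 25 29
f 44 46 43
f 47 44 43
f 43 46 45
f 45 47 43
f 44 50 46
f 48 44 47
f 48 50 44
f 46 50 45
f 49 47 45
f 45 50 49
f 49 48 47
f 50 48 49



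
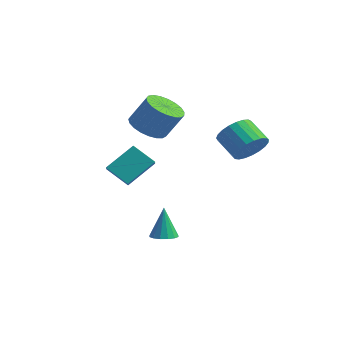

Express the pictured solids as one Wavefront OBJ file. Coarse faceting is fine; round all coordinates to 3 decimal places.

v -3.591 0.999 1.81
v -2.83 1.488 1.258
v -2.068 1.95 2.717
v -2.829 1.461 3.27
v -3.126 1.81 1.311
v -2.364 2.272 2.77
v -3.503 1.992 1.45
v -2.74 2.454 2.91
v -3.895 2.003 1.652
v -3.132 2.464 3.111
v -4.234 1.839 1.881
v -3.472 2.301 3.34
v -4.462 1.531 2.097
v -3.7 1.992 3.557
v -4.54 1.13 2.264
v -3.778 1.592 3.724
v -4.454 0.707 2.353
v -3.691 1.169 3.813
v -4.218 0.335 2.348
v -3.456 0.796 3.807
v -3.874 0.077 2.25
v -3.112 0.538 3.709
v -3.481 -0.021 2.075
v -2.719 0.44 3.535
v -3.108 0.057 1.855
v -2.345 0.519 3.315
v -2.817 0.298 1.628
v -2.055 0.76 3.087
v -2.661 0.661 1.431
v -1.899 1.122 2.891
v -2.665 1.082 1.301
v -1.903 1.543 2.76
v -0.037 -1.517 -3.517
v 0.309 -0.922 -3.556
v -0.283 -1.263 -1.823
v -0.032 -0.835 -3.619
v -0.374 -0.931 -3.654
v -0.626 -1.184 -3.652
v -0.72 -1.526 -3.614
v -0.631 -1.866 -3.55
v -0.384 -2.113 -3.477
v -0.043 -2.2 -3.415
v 0.299 -2.104 -3.38
v 0.551 -1.851 -3.381
v 0.646 -1.508 -3.419
v 0.557 -1.168 -3.483
v -5.022 -0.387 -1.022
v -4.503 -0.91 -0.598
v -4.571 1.011 0.151
v -4.052 0.488 0.575
v -3.928 -0.008 -1.895
v -3.409 -0.531 -1.471
v -3.477 1.39 -0.722
v -2.958 0.867 -0.298
v 2.312 1.847 1.812
v 2.863 1.864 2.623
v 1.658 1.989 3.438
v 1.108 1.973 2.628
v 2.84 2.259 2.528
v 1.635 2.385 3.343
v 2.726 2.584 2.309
v 1.521 2.709 3.125
v 2.54 2.781 2.005
v 1.335 2.906 2.82
v 2.315 2.816 1.667
v 1.11 2.942 2.482
v 2.089 2.684 1.354
v 0.885 2.81 2.17
v 1.902 2.408 1.121
v 0.698 2.533 1.936
v 1.786 2.034 1.007
v 0.582 2.16 1.822
v 1.761 1.628 1.032
v 0.557 1.754 1.848
v 1.831 1.26 1.192
v 0.627 1.386 2.008
v 1.985 0.993 1.46
v 0.78 1.119 2.275
v 2.195 0.875 1.788
v 0.99 1 2.604
v 2.425 0.924 2.121
v 1.22 1.049 2.936
v 2.636 1.133 2.4
v 1.431 1.258 3.215
v 2.791 1.465 2.578
v 1.586 1.591 3.393
f 2 1 5
f 2 5 3
f 3 5 6
f 3 6 4
f 5 1 7
f 5 7 6
f 6 7 8
f 6 8 4
f 7 1 9
f 7 9 8
f 8 9 10
f 8 10 4
f 9 1 11
f 9 11 10
f 10 11 12
f 10 12 4
f 11 1 13
f 11 13 12
f 12 13 14
f 12 14 4
f 13 1 15
f 13 15 14
f 14 15 16
f 14 16 4
f 15 1 17
f 15 17 16
f 16 17 18
f 16 18 4
f 17 1 19
f 17 19 18
f 18 19 20
f 18 20 4
f 19 1 21
f 19 21 20
f 20 21 22
f 20 22 4
f 21 1 23
f 21 23 22
f 22 23 24
f 22 24 4
f 23 1 25
f 23 25 24
f 24 25 26
f 24 26 4
f 25 1 27
f 25 27 26
f 26 27 28
f 26 28 4
f 27 1 29
f 27 29 28
f 28 29 30
f 28 30 4
f 29 1 31
f 29 31 30
f 30 31 32
f 30 32 4
f 31 1 2
f 31 2 32
f 32 2 3
f 32 3 4
f 34 33 36
f 34 36 35
f 36 33 37
f 36 37 35
f 37 33 38
f 37 38 35
f 38 33 39
f 38 39 35
f 39 33 40
f 39 40 35
f 40 33 41
f 40 41 35
f 41 33 42
f 41 42 35
f 42 33 43
f 42 43 35
f 43 33 44
f 43 44 35
f 44 33 45
f 44 45 35
f 45 33 46
f 45 46 35
f 46 33 34
f 46 34 35
f 48 50 47
f 51 48 47
f 47 50 49
f 49 51 47
f 48 54 50
f 52 48 51
f 52 54 48
f 50 54 49
f 53 51 49
f 49 54 53
f 53 52 51
f 54 52 53
f 56 55 59
f 56 59 57
f 57 59 60
f 57 60 58
f 59 55 61
f 59 61 60
f 60 61 62
f 60 62 58
f 61 55 63
f 61 63 62
f 62 63 64
f 62 64 58
f 63 55 65
f 63 65 64
f 64 65 66
f 64 66 58
f 65 55 67
f 65 67 66
f 66 67 68
f 66 68 58
f 67 55 69
f 67 69 68
f 68 69 70
f 68 70 58
f 69 55 71
f 69 71 70
f 70 71 72
f 70 72 58
f 71 55 73
f 71 73 72
f 72 73 74
f 72 74 58
f 73 55 75
f 73 75 74
f 74 75 76
f 74 76 58
f 75 55 77
f 75 77 76
f 76 77 78
f 76 78 58
f 77 55 79
f 77 79 78
f 78 79 80
f 78 80 58
f 79 55 81
f 79 81 80
f 80 81 82
f 80 82 58
f 81 55 83
f 81 83 82
f 82 83 84
f 82 84 58
f 83 55 85
f 83 85 84
f 84 85 86
f 84 86 58
f 85 55 56
f 85 56 86
f 86 56 57
f 86 57 58



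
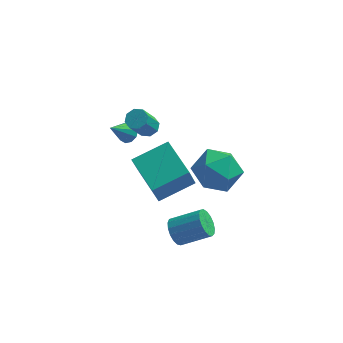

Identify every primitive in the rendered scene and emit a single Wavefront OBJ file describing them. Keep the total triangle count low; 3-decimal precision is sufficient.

v 2.402 -1.328 1.725
v 3.453 -1.226 2.313
v 2.487 -3.274 1.907
v 3.538 -3.172 2.495
v 2.515 -2.793 3.016
v 2.463 -1.59 2.903
v 3.477 -2.91 1.317
v 3.425 -1.707 1.204
v 4.118 -2.204 2.061
v 3.524 -2.132 3.111
v 2.416 -2.368 1.109
v 1.822 -2.296 2.159
v -0.346 0.094 2.462
v 0.155 0.172 2.676
v -0.254 -0.496 3.873
v -0.754 -0.574 3.658
v -0.109 0.488 2.763
v -0.517 -0.18 3.959
v -0.511 0.574 2.673
v -0.919 -0.094 3.87
v -0.817 0.378 2.46
v -1.225 -0.289 3.657
v -0.846 0.016 2.247
v -1.255 -0.652 3.444
v -0.583 -0.3 2.161
v -0.991 -0.968 3.357
v -0.181 -0.386 2.25
v -0.589 -1.054 3.447
v 0.125 -0.191 2.463
v -0.283 -0.858 3.66
v 1.293 -3.258 -1.632
v 1.625 -3.111 -2.243
v 2.979 -2.994 -1.478
v 2.647 -3.142 -0.868
v 1.532 -2.806 -2.125
v 2.886 -2.689 -1.36
v 1.384 -2.605 -1.894
v 2.739 -2.488 -1.129
v 1.216 -2.553 -1.604
v 2.57 -2.436 -0.839
v 1.065 -2.663 -1.32
v 2.419 -2.546 -0.555
v 0.966 -2.91 -1.107
v 2.321 -2.793 -0.342
v 0.942 -3.236 -1.015
v 2.297 -3.119 -0.25
v 0.999 -3.567 -1.065
v 2.353 -3.45 -0.3
v 1.123 -3.828 -1.244
v 2.477 -3.711 -0.479
v 1.285 -3.958 -1.513
v 2.64 -3.841 -0.748
v 1.45 -3.928 -1.808
v 2.804 -3.811 -1.043
v 1.578 -3.745 -2.064
v 2.933 -3.628 -1.299
v 1.641 -3.45 -2.221
v 2.996 -3.333 -1.456
v 0.075 0.323 -3.472
v -0.141 -0.268 -2.023
v -1.098 1.967 -2.977
v -1.315 1.377 -1.527
v 1.655 1.263 -2.853
v 1.438 0.673 -1.403
v 0.481 2.908 -2.357
v 0.265 2.317 -0.908
v -1.438 1.388 0.552
v -0.968 1.282 0.875
v -2.162 0.792 1.408
v -1.105 1.597 0.979
v -1.369 1.832 0.92
v -1.659 1.898 0.72
v -1.865 1.769 0.456
v -1.908 1.495 0.229
v -1.771 1.18 0.125
v -1.507 0.945 0.185
v -1.217 0.879 0.384
v -1.011 1.008 0.648
f 1 12 6
f 1 6 2
f 1 2 8
f 1 8 11
f 1 11 12
f 2 6 10
f 6 12 5
f 12 11 3
f 11 8 7
f 8 2 9
f 4 10 5
f 4 5 3
f 4 3 7
f 4 7 9
f 4 9 10
f 5 10 6
f 3 5 12
f 7 3 11
f 9 7 8
f 10 9 2
f 14 13 17
f 14 17 15
f 15 17 18
f 15 18 16
f 17 13 19
f 17 19 18
f 18 19 20
f 18 20 16
f 19 13 21
f 19 21 20
f 20 21 22
f 20 22 16
f 21 13 23
f 21 23 22
f 22 23 24
f 22 24 16
f 23 13 25
f 23 25 24
f 24 25 26
f 24 26 16
f 25 13 27
f 25 27 26
f 26 27 28
f 26 28 16
f 27 13 29
f 27 29 28
f 28 29 30
f 28 30 16
f 29 13 14
f 29 14 30
f 30 14 15
f 30 15 16
f 32 31 35
f 32 35 33
f 33 35 36
f 33 36 34
f 35 31 37
f 35 37 36
f 36 37 38
f 36 38 34
f 37 31 39
f 37 39 38
f 38 39 40
f 38 40 34
f 39 31 41
f 39 41 40
f 40 41 42
f 40 42 34
f 41 31 43
f 41 43 42
f 42 43 44
f 42 44 34
f 43 31 45
f 43 45 44
f 44 45 46
f 44 46 34
f 45 31 47
f 45 47 46
f 46 47 48
f 46 48 34
f 47 31 49
f 47 49 48
f 48 49 50
f 48 50 34
f 49 31 51
f 49 51 50
f 50 51 52
f 50 52 34
f 51 31 53
f 51 53 52
f 52 53 54
f 52 54 34
f 53 31 55
f 53 55 54
f 54 55 56
f 54 56 34
f 55 31 57
f 55 57 56
f 56 57 58
f 56 58 34
f 57 31 32
f 57 32 58
f 58 32 33
f 58 33 34
f 60 62 59
f 63 60 59
f 59 62 61
f 61 63 59
f 60 66 62
f 64 60 63
f 64 66 60
f 62 66 61
f 65 63 61
f 61 66 65
f 65 64 63
f 66 64 65
f 68 67 70
f 68 70 69
f 70 67 71
f 70 71 69
f 71 67 72
f 71 72 69
f 72 67 73
f 72 73 69
f 73 67 74
f 73 74 69
f 74 67 75
f 74 75 69
f 75 67 76
f 75 76 69
f 76 67 77
f 76 77 69
f 77 67 78
f 77 78 69
f 78 67 68
f 78 68 69



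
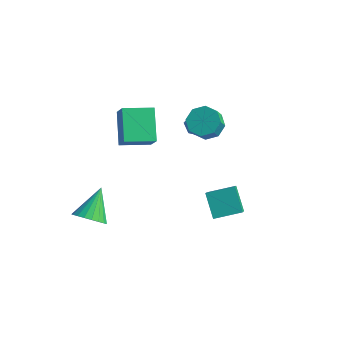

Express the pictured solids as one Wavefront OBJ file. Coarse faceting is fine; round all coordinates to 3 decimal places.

v 3.894 -1.653 -3.067
v 2.957 -0.844 -2.022
v 3.503 -0.732 -4.13
v 2.566 0.076 -3.085
v 5.134 -0.696 -2.695
v 4.197 0.112 -1.65
v 4.743 0.224 -3.758
v 3.806 1.033 -2.713
v 1.397 2.152 0.607
v 2.256 1.799 0.328
v 2.302 1.195 1.234
v 1.443 1.548 1.513
v 2.321 2.416 0.735
v 2.368 1.812 1.642
v 1.845 2.878 1.068
v 1.892 2.275 1.974
v 1.106 2.915 1.13
v 1.153 2.312 2.036
v 0.538 2.505 0.886
v 0.584 1.901 1.792
v 0.472 1.888 0.478
v 0.519 1.284 1.385
v 0.948 1.425 0.146
v 0.995 0.822 1.052
v 1.687 1.388 0.084
v 1.734 0.785 0.99
v -2.079 -4.498 -3.723
v -1.286 -4.793 -3.189
v -2.301 -2.882 -2.497
v -1.111 -4.551 -3.477
v -1.102 -4.299 -3.808
v -1.263 -4.081 -4.124
v -1.565 -3.936 -4.37
v -1.955 -3.888 -4.505
v -2.367 -3.945 -4.504
v -2.729 -4.098 -4.368
v -2.979 -4.32 -4.121
v -3.073 -4.573 -3.804
v -2.995 -4.813 -3.474
v -2.758 -4.998 -3.186
v -2.405 -5.097 -2.991
v -1.995 -5.093 -2.923
v -1.599 -4.985 -2.993
v -1.909 -1.634 0.459
v -2.886 -0.191 1.631
v -0.589 -0.506 0.171
v -1.565 0.937 1.343
v -1.275 -2.097 1.557
v -2.251 -0.654 2.729
v 0.046 -0.969 1.269
v -0.931 0.474 2.441
v -0.268 3.467 -0.457
v 0.165 3.852 -1.008
v 0.275 2.348 -0.812
v 0.708 2.733 -1.363
v 0.859 2.846 -0.586
v 0.523 3.537 -0.367
v -0.083 2.663 -1.453
v -0.419 3.354 -1.234
v 0.279 3.355 -1.623
v 0.861 3.468 -1.087
v -0.421 2.732 -0.733
v 0.161 2.845 -0.197
f 2 4 1
f 5 2 1
f 1 4 3
f 3 5 1
f 2 8 4
f 6 2 5
f 6 8 2
f 4 8 3
f 7 5 3
f 3 8 7
f 7 6 5
f 8 6 7
f 10 9 13
f 10 13 11
f 11 13 14
f 11 14 12
f 13 9 15
f 13 15 14
f 14 15 16
f 14 16 12
f 15 9 17
f 15 17 16
f 16 17 18
f 16 18 12
f 17 9 19
f 17 19 18
f 18 19 20
f 18 20 12
f 19 9 21
f 19 21 20
f 20 21 22
f 20 22 12
f 21 9 23
f 21 23 22
f 22 23 24
f 22 24 12
f 23 9 25
f 23 25 24
f 24 25 26
f 24 26 12
f 25 9 10
f 25 10 26
f 26 10 11
f 26 11 12
f 28 27 30
f 28 30 29
f 30 27 31
f 30 31 29
f 31 27 32
f 31 32 29
f 32 27 33
f 32 33 29
f 33 27 34
f 33 34 29
f 34 27 35
f 34 35 29
f 35 27 36
f 35 36 29
f 36 27 37
f 36 37 29
f 37 27 38
f 37 38 29
f 38 27 39
f 38 39 29
f 39 27 40
f 39 40 29
f 40 27 41
f 40 41 29
f 41 27 42
f 41 42 29
f 42 27 43
f 42 43 29
f 43 27 28
f 43 28 29
f 45 47 44
f 48 45 44
f 44 47 46
f 46 48 44
f 45 51 47
f 49 45 48
f 49 51 45
f 47 51 46
f 50 48 46
f 46 51 50
f 50 49 48
f 51 49 50
f 52 63 57
f 52 57 53
f 52 53 59
f 52 59 62
f 52 62 63
f 53 57 61
f 57 63 56
f 63 62 54
f 62 59 58
f 59 53 60
f 55 61 56
f 55 56 54
f 55 54 58
f 55 58 60
f 55 60 61
f 56 61 57
f 54 56 63
f 58 54 62
f 60 58 59
f 61 60 53



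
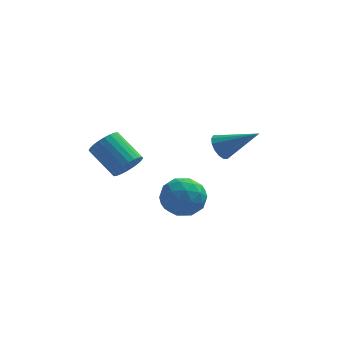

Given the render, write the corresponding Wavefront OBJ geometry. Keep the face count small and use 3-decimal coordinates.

v -1.412 2.385 -0.677
v -0.702 2.514 -0.098
v -0.758 1.146 -1.202
v -0.048 1.275 -0.623
v -0.879 1.04 -0.291
v -1.283 1.807 0.034
v -0.177 1.853 -1.334
v -0.581 2.62 -1.009
v 0.062 2.186 -0.504
v -0.372 1.683 0.141
v -1.088 1.977 -1.441
v -1.522 1.474 -0.796
v -1.115 2.559 -0.341
v -0.345 1.101 -0.959
v -0.834 0.964 -0.764
v -0.417 1.04 -0.423
v -1.456 2.143 -0.264
v -1.039 2.219 0.077
v -1.143 1.352 -0.037
v -0.421 1.441 -1.377
v -0.004 1.517 -1.036
v -1.043 2.62 -0.877
v -0.626 2.696 -0.536
v -0.317 2.308 -1.263
v -0.248 2.441 -0.239
v 0.136 1.713 -0.549
v 0.06 2.053 -0.966
v -0.177 2.503 -0.775
v -0.503 2.146 0.139
v -0.119 1.417 -0.17
v -0.607 1.28 0.026
v -0.845 1.73 0.217
v -0.055 1.953 -0.099
v -1.341 2.243 -1.13
v -0.957 1.514 -1.439
v -0.615 1.93 -1.517
v -0.853 2.38 -1.326
v -1.596 1.947 -0.751
v -1.212 1.219 -1.061
v -1.283 1.157 -0.525
v -1.52 1.607 -0.334
v -1.405 1.707 -1.201
v -2.605 -0.29 2.185
v -2.209 -0.366 2.694
v -3.079 0.394 3.485
v -3.475 0.47 2.975
v -2.116 -0.154 2.591
v -2.987 0.607 3.382
v -2.099 0.038 2.426
v -2.969 0.798 3.217
v -2.158 0.18 2.225
v -3.028 0.94 3.015
v -2.285 0.25 2.017
v -3.155 1.011 2.807
v -2.461 0.238 1.835
v -3.331 0.999 2.625
v -2.659 0.146 1.706
v -3.529 0.906 2.496
v -2.849 -0.013 1.65
v -3.719 0.747 2.44
v -3.001 -0.214 1.675
v -3.871 0.546 2.466
v -3.093 -0.427 1.778
v -3.964 0.334 2.569
v -3.111 -0.618 1.943
v -3.981 0.142 2.734
v -3.052 -0.76 2.145
v -3.922 0 2.935
v -2.925 -0.831 2.353
v -3.795 -0.07 3.143
v -2.749 -0.819 2.535
v -3.619 -0.058 3.325
v -2.551 -0.726 2.664
v -3.421 0.034 3.454
v -2.361 -0.567 2.72
v -3.231 0.193 3.51
v 0.609 3.668 0.915
v 0.945 3.736 0.422
v 2.011 3.352 1.825
v 0.927 4.02 0.547
v 0.825 4.209 0.771
v 0.665 4.253 1.033
v 0.49 4.141 1.264
v 0.347 3.902 1.401
v 0.274 3.6 1.408
v 0.292 3.316 1.283
v 0.394 3.127 1.059
v 0.554 3.082 0.797
v 0.729 3.195 0.566
v 0.872 3.434 0.429
f 1 38 17
f 38 12 41
f 17 41 6
f 38 41 17
f 1 17 13
f 17 6 18
f 13 18 2
f 17 18 13
f 1 13 22
f 13 2 23
f 22 23 8
f 13 23 22
f 1 22 34
f 22 8 37
f 34 37 11
f 22 37 34
f 1 34 38
f 34 11 42
f 38 42 12
f 34 42 38
f 2 18 29
f 18 6 32
f 29 32 10
f 18 32 29
f 6 41 19
f 41 12 40
f 19 40 5
f 41 40 19
f 12 42 39
f 42 11 35
f 39 35 3
f 42 35 39
f 11 37 36
f 37 8 24
f 36 24 7
f 37 24 36
f 8 23 28
f 23 2 25
f 28 25 9
f 23 25 28
f 4 30 16
f 30 10 31
f 16 31 5
f 30 31 16
f 4 16 14
f 16 5 15
f 14 15 3
f 16 15 14
f 4 14 21
f 14 3 20
f 21 20 7
f 14 20 21
f 4 21 26
f 21 7 27
f 26 27 9
f 21 27 26
f 4 26 30
f 26 9 33
f 30 33 10
f 26 33 30
f 5 31 19
f 31 10 32
f 19 32 6
f 31 32 19
f 3 15 39
f 15 5 40
f 39 40 12
f 15 40 39
f 7 20 36
f 20 3 35
f 36 35 11
f 20 35 36
f 9 27 28
f 27 7 24
f 28 24 8
f 27 24 28
f 10 33 29
f 33 9 25
f 29 25 2
f 33 25 29
f 44 43 47
f 44 47 45
f 45 47 48
f 45 48 46
f 47 43 49
f 47 49 48
f 48 49 50
f 48 50 46
f 49 43 51
f 49 51 50
f 50 51 52
f 50 52 46
f 51 43 53
f 51 53 52
f 52 53 54
f 52 54 46
f 53 43 55
f 53 55 54
f 54 55 56
f 54 56 46
f 55 43 57
f 55 57 56
f 56 57 58
f 56 58 46
f 57 43 59
f 57 59 58
f 58 59 60
f 58 60 46
f 59 43 61
f 59 61 60
f 60 61 62
f 60 62 46
f 61 43 63
f 61 63 62
f 62 63 64
f 62 64 46
f 63 43 65
f 63 65 64
f 64 65 66
f 64 66 46
f 65 43 67
f 65 67 66
f 66 67 68
f 66 68 46
f 67 43 69
f 67 69 68
f 68 69 70
f 68 70 46
f 69 43 71
f 69 71 70
f 70 71 72
f 70 72 46
f 71 43 73
f 71 73 72
f 72 73 74
f 72 74 46
f 73 43 75
f 73 75 74
f 74 75 76
f 74 76 46
f 75 43 44
f 75 44 76
f 76 44 45
f 76 45 46
f 78 77 80
f 78 80 79
f 80 77 81
f 80 81 79
f 81 77 82
f 81 82 79
f 82 77 83
f 82 83 79
f 83 77 84
f 83 84 79
f 84 77 85
f 84 85 79
f 85 77 86
f 85 86 79
f 86 77 87
f 86 87 79
f 87 77 88
f 87 88 79
f 88 77 89
f 88 89 79
f 89 77 90
f 89 90 79
f 90 77 78
f 90 78 79



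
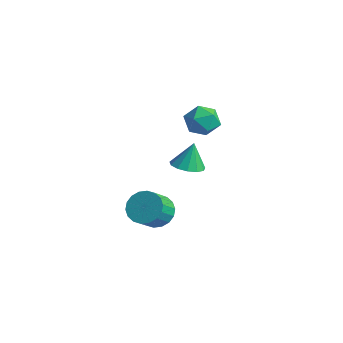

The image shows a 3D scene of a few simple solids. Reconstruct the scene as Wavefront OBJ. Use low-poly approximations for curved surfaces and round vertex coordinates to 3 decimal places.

v 1.952 -1.993 -1.377
v 2.644 -1.993 -1.607
v 2.881 -2.768 -0.893
v 2.188 -2.767 -0.663
v 2.648 -1.773 -1.369
v 2.884 -2.548 -0.655
v 2.513 -1.595 -1.132
v 2.75 -2.37 -0.418
v 2.267 -1.497 -0.944
v 2.504 -2.272 -0.23
v 1.959 -1.497 -0.841
v 2.196 -2.272 -0.127
v 1.649 -1.595 -0.845
v 1.886 -2.37 -0.131
v 1.399 -1.771 -0.954
v 1.636 -2.546 -0.24
v 1.259 -1.992 -1.147
v 1.496 -2.767 -0.433
v 1.256 -2.212 -1.385
v 1.492 -2.987 -0.671
v 1.39 -2.39 -1.622
v 1.627 -3.165 -0.908
v 1.636 -2.488 -1.81
v 1.873 -3.263 -1.096
v 1.944 -2.488 -1.913
v 2.181 -3.263 -1.199
v 2.254 -2.39 -1.909
v 2.491 -3.165 -1.195
v 2.504 -2.214 -1.8
v 2.741 -2.989 -1.086
v 0.937 0.371 -0.499
v 1.564 0.623 -0.57
v 0.923 0.709 0.579
v 1.323 0.906 -0.662
v 0.959 1.019 -0.702
v 0.588 0.927 -0.678
v 0.328 0.658 -0.597
v 0.261 0.297 -0.484
v 0.408 -0.039 -0.377
v 0.724 -0.246 -0.308
v 1.107 -0.257 -0.3
v 1.436 -0.068 -0.355
v 1.606 0.26 -0.456
v -0.342 2.894 0.916
v 0.209 2.706 0.4
v -0.889 1.774 0.74
v -0.338 1.586 0.224
v -0.159 1.65 0.979
v 0.179 2.342 1.088
v -0.859 2.138 0.052
v -0.521 2.83 0.161
v -0.11 2.238 -0.133
v 0.322 1.937 0.439
v -1.002 2.543 0.701
v -0.57 2.242 1.273
f 2 1 5
f 2 5 3
f 3 5 6
f 3 6 4
f 5 1 7
f 5 7 6
f 6 7 8
f 6 8 4
f 7 1 9
f 7 9 8
f 8 9 10
f 8 10 4
f 9 1 11
f 9 11 10
f 10 11 12
f 10 12 4
f 11 1 13
f 11 13 12
f 12 13 14
f 12 14 4
f 13 1 15
f 13 15 14
f 14 15 16
f 14 16 4
f 15 1 17
f 15 17 16
f 16 17 18
f 16 18 4
f 17 1 19
f 17 19 18
f 18 19 20
f 18 20 4
f 19 1 21
f 19 21 20
f 20 21 22
f 20 22 4
f 21 1 23
f 21 23 22
f 22 23 24
f 22 24 4
f 23 1 25
f 23 25 24
f 24 25 26
f 24 26 4
f 25 1 27
f 25 27 26
f 26 27 28
f 26 28 4
f 27 1 29
f 27 29 28
f 28 29 30
f 28 30 4
f 29 1 2
f 29 2 30
f 30 2 3
f 30 3 4
f 32 31 34
f 32 34 33
f 34 31 35
f 34 35 33
f 35 31 36
f 35 36 33
f 36 31 37
f 36 37 33
f 37 31 38
f 37 38 33
f 38 31 39
f 38 39 33
f 39 31 40
f 39 40 33
f 40 31 41
f 40 41 33
f 41 31 42
f 41 42 33
f 42 31 43
f 42 43 33
f 43 31 32
f 43 32 33
f 44 55 49
f 44 49 45
f 44 45 51
f 44 51 54
f 44 54 55
f 45 49 53
f 49 55 48
f 55 54 46
f 54 51 50
f 51 45 52
f 47 53 48
f 47 48 46
f 47 46 50
f 47 50 52
f 47 52 53
f 48 53 49
f 46 48 55
f 50 46 54
f 52 50 51
f 53 52 45



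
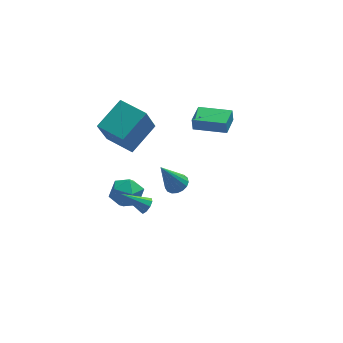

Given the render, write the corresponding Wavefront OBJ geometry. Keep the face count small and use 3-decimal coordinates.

v 1.052 3.499 -0.641
v 0.999 3.561 0.164
v 1.704 4.714 -0.692
v 1.651 4.776 0.114
v 2.809 2.564 -0.454
v 2.756 2.626 0.352
v 3.461 3.779 -0.504
v 3.408 3.841 0.301
v -1.415 -3.744 1.973
v -0.983 -4.242 2.139
v -2.305 -3.916 3.767
v -0.833 -3.971 2.24
v -0.816 -3.649 2.279
v -0.936 -3.348 2.248
v -1.166 -3.138 2.155
v -1.454 -3.066 2.019
v -1.732 -3.15 1.873
v -1.938 -3.37 1.75
v -2.024 -3.676 1.678
v -1.971 -3.997 1.673
v -1.79 -4.26 1.737
v -1.524 -4.405 1.855
v -1.233 -4.398 2
v -4.128 1.824 -4.24
v -3.634 2.493 -3.53
v -2.646 0.867 -4.37
v -2.152 1.536 -3.66
v -2.953 0.874 -3.32
v -3.869 1.466 -3.24
v -2.411 1.894 -4.66
v -3.327 2.486 -4.58
v -2.572 2.537 -3.79
v -2.907 1.906 -2.962
v -3.373 1.454 -4.938
v -3.708 0.823 -4.11
v -2.906 0.871 0.554
v -3.534 0.187 2.46
v -4.068 2.268 0.673
v -4.695 1.583 2.579
v -1.385 2.057 1.481
v -2.012 1.372 3.387
v -2.546 3.453 1.6
v -3.174 2.769 3.506
v -2.936 -3.239 -0.175
v -2.647 -3.338 0.271
v -4.264 -2.841 0.775
v -2.611 -2.984 0.173
v -2.727 -2.749 -0.088
v -2.941 -2.743 -0.389
v -3.152 -2.97 -0.59
v -3.263 -3.322 -0.597
v -3.22 -3.636 -0.406
v -3.045 -3.764 -0.107
v -2.819 -3.646 0.16
f 2 4 1
f 5 2 1
f 1 4 3
f 3 5 1
f 2 8 4
f 6 2 5
f 6 8 2
f 4 8 3
f 7 5 3
f 3 8 7
f 7 6 5
f 8 6 7
f 10 9 12
f 10 12 11
f 12 9 13
f 12 13 11
f 13 9 14
f 13 14 11
f 14 9 15
f 14 15 11
f 15 9 16
f 15 16 11
f 16 9 17
f 16 17 11
f 17 9 18
f 17 18 11
f 18 9 19
f 18 19 11
f 19 9 20
f 19 20 11
f 20 9 21
f 20 21 11
f 21 9 22
f 21 22 11
f 22 9 23
f 22 23 11
f 23 9 10
f 23 10 11
f 24 35 29
f 24 29 25
f 24 25 31
f 24 31 34
f 24 34 35
f 25 29 33
f 29 35 28
f 35 34 26
f 34 31 30
f 31 25 32
f 27 33 28
f 27 28 26
f 27 26 30
f 27 30 32
f 27 32 33
f 28 33 29
f 26 28 35
f 30 26 34
f 32 30 31
f 33 32 25
f 37 39 36
f 40 37 36
f 36 39 38
f 38 40 36
f 37 43 39
f 41 37 40
f 41 43 37
f 39 43 38
f 42 40 38
f 38 43 42
f 42 41 40
f 43 41 42
f 45 44 47
f 45 47 46
f 47 44 48
f 47 48 46
f 48 44 49
f 48 49 46
f 49 44 50
f 49 50 46
f 50 44 51
f 50 51 46
f 51 44 52
f 51 52 46
f 52 44 53
f 52 53 46
f 53 44 54
f 53 54 46
f 54 44 45
f 54 45 46



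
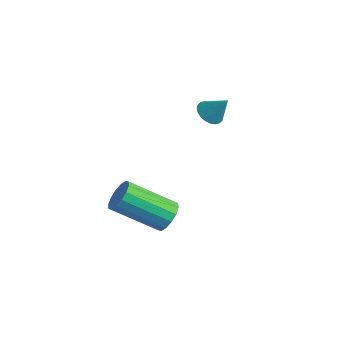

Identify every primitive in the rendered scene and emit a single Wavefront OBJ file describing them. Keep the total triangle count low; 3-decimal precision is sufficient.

v -1.045 1.345 -0.398
v -0.539 1.187 -0.7
v -0.395 1.675 0.518
v -0.563 1.414 -0.765
v -0.66 1.632 -0.774
v -0.815 1.805 -0.726
v -1.006 1.909 -0.628
v -1.202 1.927 -0.495
v -1.375 1.856 -0.347
v -1.497 1.707 -0.207
v -1.551 1.504 -0.096
v -1.527 1.276 -0.03
v -1.43 1.059 -0.021
v -1.275 0.885 -0.069
v -1.084 0.782 -0.167
v -0.888 0.764 -0.3
v -0.715 0.835 -0.448
v -0.593 0.983 -0.588
v 1.147 -2.374 -3.283
v 1.659 -2.863 -3.344
v 0.484 -4.235 -2.177
v -0.027 -3.746 -2.117
v 1.742 -2.675 -3.039
v 0.567 -4.047 -1.872
v 1.666 -2.407 -2.799
v 0.491 -3.779 -1.633
v 1.451 -2.129 -2.69
v 0.276 -3.502 -1.523
v 1.155 -1.918 -2.739
v -0.02 -3.29 -1.573
v 0.856 -1.828 -2.934
v -0.318 -3.2 -1.768
v 0.636 -1.885 -3.223
v -0.539 -3.257 -2.056
v 0.553 -2.073 -3.528
v -0.622 -3.445 -2.361
v 0.629 -2.341 -3.767
v -0.546 -3.713 -2.601
v 0.844 -2.618 -3.877
v -0.331 -3.991 -2.71
v 1.14 -2.83 -3.827
v -0.035 -4.202 -2.661
v 1.438 -2.92 -3.632
v 0.264 -4.292 -2.466
f 2 1 4
f 2 4 3
f 4 1 5
f 4 5 3
f 5 1 6
f 5 6 3
f 6 1 7
f 6 7 3
f 7 1 8
f 7 8 3
f 8 1 9
f 8 9 3
f 9 1 10
f 9 10 3
f 10 1 11
f 10 11 3
f 11 1 12
f 11 12 3
f 12 1 13
f 12 13 3
f 13 1 14
f 13 14 3
f 14 1 15
f 14 15 3
f 15 1 16
f 15 16 3
f 16 1 17
f 16 17 3
f 17 1 18
f 17 18 3
f 18 1 2
f 18 2 3
f 20 19 23
f 20 23 21
f 21 23 24
f 21 24 22
f 23 19 25
f 23 25 24
f 24 25 26
f 24 26 22
f 25 19 27
f 25 27 26
f 26 27 28
f 26 28 22
f 27 19 29
f 27 29 28
f 28 29 30
f 28 30 22
f 29 19 31
f 29 31 30
f 30 31 32
f 30 32 22
f 31 19 33
f 31 33 32
f 32 33 34
f 32 34 22
f 33 19 35
f 33 35 34
f 34 35 36
f 34 36 22
f 35 19 37
f 35 37 36
f 36 37 38
f 36 38 22
f 37 19 39
f 37 39 38
f 38 39 40
f 38 40 22
f 39 19 41
f 39 41 40
f 40 41 42
f 40 42 22
f 41 19 43
f 41 43 42
f 42 43 44
f 42 44 22
f 43 19 20
f 43 20 44
f 44 20 21
f 44 21 22



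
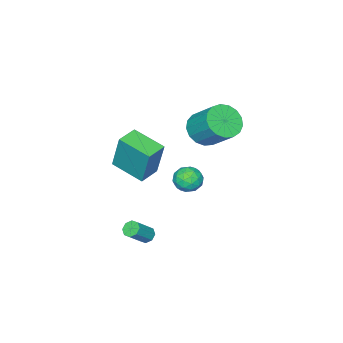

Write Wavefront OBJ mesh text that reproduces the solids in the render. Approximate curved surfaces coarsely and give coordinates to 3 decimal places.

v -2.378 0.05 2.445
v -1.815 -0.592 3.073
v -1.679 0.828 4.403
v -2.242 1.47 3.775
v -1.463 -0.36 2.79
v -1.328 1.059 4.12
v -1.321 -0.034 2.428
v -1.186 1.385 3.758
v -1.421 0.311 2.07
v -1.286 1.73 3.4
v -1.74 0.596 1.797
v -1.605 2.016 3.128
v -2.205 0.757 1.674
v -2.07 2.176 3.004
v -2.71 0.755 1.726
v -2.575 2.175 3.057
v -3.139 0.592 1.944
v -3.003 2.012 3.274
v -3.393 0.305 2.276
v -3.257 1.725 3.606
v -3.414 -0.04 2.647
v -3.279 1.379 3.977
v -3.198 -0.365 2.972
v -3.063 1.054 4.302
v -2.795 -0.595 3.176
v -2.659 0.825 4.506
v -2.295 -0.677 3.212
v -2.16 0.743 4.542
v 1.28 -1.831 1.664
v 1.356 -1.268 3.779
v 1.138 -0.008 1.184
v 1.214 0.555 3.299
v 2.466 -1.755 1.601
v 2.542 -1.192 3.716
v 2.324 0.068 1.121
v 2.4 0.631 3.236
v -3.827 -1.214 -2.925
v -3.036 -1.327 -3.275
v -3.964 -2.613 -2.785
v -3.173 -2.726 -3.135
v -3.253 -2.366 -2.344
v -3.168 -1.502 -2.431
v -3.832 -2.438 -3.629
v -3.747 -1.574 -3.716
v -3.039 -2.084 -3.711
v -2.681 -2.039 -2.916
v -4.319 -1.901 -3.144
v -3.961 -1.856 -2.349
v -3.419 -1.148 -3.113
v -3.581 -2.792 -2.947
v -3.628 -2.58 -2.482
v -3.163 -2.647 -2.688
v -3.497 -1.251 -2.616
v -3.032 -1.317 -2.822
v -3.159 -1.927 -2.274
v -3.968 -2.623 -3.238
v -3.503 -2.689 -3.444
v -3.837 -1.293 -3.372
v -3.372 -1.36 -3.578
v -3.841 -2.013 -3.786
v -2.956 -1.659 -3.574
v -3.037 -2.481 -3.492
v -3.424 -2.312 -3.782
v -3.374 -1.804 -3.833
v -2.745 -1.633 -3.107
v -2.826 -2.455 -3.025
v -2.873 -2.243 -2.56
v -2.823 -1.735 -2.611
v -2.747 -2.078 -3.363
v -4.174 -1.485 -3.035
v -4.255 -2.307 -2.953
v -4.177 -2.205 -3.449
v -4.127 -1.697 -3.5
v -3.963 -1.459 -2.568
v -4.044 -2.281 -2.486
v -3.626 -2.136 -2.227
v -3.576 -1.628 -2.278
v -4.253 -1.862 -2.697
v 1.71 -0.216 -3.447
v 2.048 -0.365 -3.799
v 3.048 -0.493 -2.784
v 2.71 -0.344 -2.433
v 2.046 0.022 -3.748
v 3.046 -0.106 -2.734
v 1.848 0.27 -3.521
v 2.847 0.142 -2.507
v 1.568 0.233 -3.251
v 2.568 0.105 -2.236
v 1.372 -0.067 -3.096
v 2.372 -0.195 -2.081
v 1.374 -0.454 -3.146
v 2.374 -0.582 -2.132
v 1.573 -0.702 -3.373
v 2.572 -0.83 -2.359
v 1.852 -0.665 -3.644
v 2.852 -0.793 -2.629
f 2 1 5
f 2 5 3
f 3 5 6
f 3 6 4
f 5 1 7
f 5 7 6
f 6 7 8
f 6 8 4
f 7 1 9
f 7 9 8
f 8 9 10
f 8 10 4
f 9 1 11
f 9 11 10
f 10 11 12
f 10 12 4
f 11 1 13
f 11 13 12
f 12 13 14
f 12 14 4
f 13 1 15
f 13 15 14
f 14 15 16
f 14 16 4
f 15 1 17
f 15 17 16
f 16 17 18
f 16 18 4
f 17 1 19
f 17 19 18
f 18 19 20
f 18 20 4
f 19 1 21
f 19 21 20
f 20 21 22
f 20 22 4
f 21 1 23
f 21 23 22
f 22 23 24
f 22 24 4
f 23 1 25
f 23 25 24
f 24 25 26
f 24 26 4
f 25 1 27
f 25 27 26
f 26 27 28
f 26 28 4
f 27 1 2
f 27 2 28
f 28 2 3
f 28 3 4
f 30 32 29
f 33 30 29
f 29 32 31
f 31 33 29
f 30 36 32
f 34 30 33
f 34 36 30
f 32 36 31
f 35 33 31
f 31 36 35
f 35 34 33
f 36 34 35
f 37 74 53
f 74 48 77
f 53 77 42
f 74 77 53
f 37 53 49
f 53 42 54
f 49 54 38
f 53 54 49
f 37 49 58
f 49 38 59
f 58 59 44
f 49 59 58
f 37 58 70
f 58 44 73
f 70 73 47
f 58 73 70
f 37 70 74
f 70 47 78
f 74 78 48
f 70 78 74
f 38 54 65
f 54 42 68
f 65 68 46
f 54 68 65
f 42 77 55
f 77 48 76
f 55 76 41
f 77 76 55
f 48 78 75
f 78 47 71
f 75 71 39
f 78 71 75
f 47 73 72
f 73 44 60
f 72 60 43
f 73 60 72
f 44 59 64
f 59 38 61
f 64 61 45
f 59 61 64
f 40 66 52
f 66 46 67
f 52 67 41
f 66 67 52
f 40 52 50
f 52 41 51
f 50 51 39
f 52 51 50
f 40 50 57
f 50 39 56
f 57 56 43
f 50 56 57
f 40 57 62
f 57 43 63
f 62 63 45
f 57 63 62
f 40 62 66
f 62 45 69
f 66 69 46
f 62 69 66
f 41 67 55
f 67 46 68
f 55 68 42
f 67 68 55
f 39 51 75
f 51 41 76
f 75 76 48
f 51 76 75
f 43 56 72
f 56 39 71
f 72 71 47
f 56 71 72
f 45 63 64
f 63 43 60
f 64 60 44
f 63 60 64
f 46 69 65
f 69 45 61
f 65 61 38
f 69 61 65
f 80 79 83
f 80 83 81
f 81 83 84
f 81 84 82
f 83 79 85
f 83 85 84
f 84 85 86
f 84 86 82
f 85 79 87
f 85 87 86
f 86 87 88
f 86 88 82
f 87 79 89
f 87 89 88
f 88 89 90
f 88 90 82
f 89 79 91
f 89 91 90
f 90 91 92
f 90 92 82
f 91 79 93
f 91 93 92
f 92 93 94
f 92 94 82
f 93 79 95
f 93 95 94
f 94 95 96
f 94 96 82
f 95 79 80
f 95 80 96
f 96 80 81
f 96 81 82



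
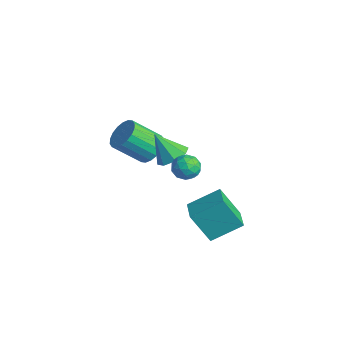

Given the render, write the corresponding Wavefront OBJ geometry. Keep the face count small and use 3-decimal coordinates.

v 2.351 3.699 -3.418
v 1.655 2.865 -1.644
v 2.851 5.359 -2.442
v 2.156 4.525 -0.667
v 3.704 3.135 -3.153
v 3.009 2.301 -1.378
v 4.205 4.795 -2.176
v 3.509 3.961 -0.402
v -3.024 3.216 -0.642
v -2.417 2.545 -1.09
v -2.989 1.092 0.315
v -3.596 1.764 0.762
v -2.148 2.734 -0.784
v -2.72 1.282 0.621
v -2.052 3.019 -0.45
v -2.625 1.567 0.955
v -2.149 3.344 -0.154
v -2.722 1.891 1.251
v -2.419 3.643 0.046
v -2.992 2.19 1.45
v -2.809 3.857 0.108
v -3.382 2.404 1.513
v -3.241 3.945 0.023
v -3.814 2.492 1.427
v -3.631 3.888 -0.195
v -4.203 2.435 1.21
v -3.9 3.698 -0.501
v -4.472 2.246 0.904
v -3.995 3.413 -0.835
v -4.568 1.961 0.57
v -3.898 3.089 -1.131
v -4.471 1.636 0.274
v -3.628 2.79 -1.33
v -4.201 1.337 0.074
v -3.238 2.576 -1.393
v -3.811 1.123 0.012
v -2.806 2.488 -1.307
v -3.379 1.035 0.097
v 1.849 2.892 2.463
v 2.289 3.17 1.829
v 2.391 1.69 2.311
v 2.831 1.968 1.677
v 2.997 2.227 2.437
v 2.663 2.97 2.531
v 2.017 1.89 1.609
v 1.683 2.633 1.703
v 2.393 2.551 1.301
v 2.999 2.759 1.813
v 1.681 2.101 2.327
v 2.287 2.309 2.839
v 2.022 3.136 2.159
v 2.658 1.724 1.981
v 2.756 1.876 2.428
v 3.015 2.039 2.055
v 2.241 3.019 2.572
v 2.5 3.182 2.199
v 2.916 2.628 2.557
v 2.18 1.678 1.941
v 2.439 1.841 1.568
v 1.665 2.821 2.085
v 1.924 2.984 1.712
v 1.764 2.232 1.583
v 2.341 2.936 1.476
v 2.66 2.23 1.387
v 2.182 2.184 1.347
v 1.985 2.62 1.402
v 2.697 3.059 1.778
v 3.016 2.352 1.688
v 3.114 2.504 2.135
v 2.917 2.941 2.19
v 2.758 2.695 1.467
v 1.664 2.508 2.452
v 1.983 1.801 2.362
v 1.763 1.919 1.95
v 1.566 2.356 2.005
v 2.02 2.63 2.753
v 2.339 1.924 2.664
v 2.695 2.24 2.738
v 2.498 2.676 2.793
v 1.922 2.165 2.673
v 0.856 2.463 1.854
v 1.359 1.662 1.77
v 0.064 1.817 3.286
v 1.695 2.16 2.18
v 1.539 2.835 2.399
v 0.983 3.293 2.298
v 0.352 3.265 1.937
v 0.017 2.767 1.527
v 0.173 2.091 1.308
v 0.729 1.633 1.409
f 2 4 1
f 5 2 1
f 1 4 3
f 3 5 1
f 2 8 4
f 6 2 5
f 6 8 2
f 4 8 3
f 7 5 3
f 3 8 7
f 7 6 5
f 8 6 7
f 10 9 13
f 10 13 11
f 11 13 14
f 11 14 12
f 13 9 15
f 13 15 14
f 14 15 16
f 14 16 12
f 15 9 17
f 15 17 16
f 16 17 18
f 16 18 12
f 17 9 19
f 17 19 18
f 18 19 20
f 18 20 12
f 19 9 21
f 19 21 20
f 20 21 22
f 20 22 12
f 21 9 23
f 21 23 22
f 22 23 24
f 22 24 12
f 23 9 25
f 23 25 24
f 24 25 26
f 24 26 12
f 25 9 27
f 25 27 26
f 26 27 28
f 26 28 12
f 27 9 29
f 27 29 28
f 28 29 30
f 28 30 12
f 29 9 31
f 29 31 30
f 30 31 32
f 30 32 12
f 31 9 33
f 31 33 32
f 32 33 34
f 32 34 12
f 33 9 35
f 33 35 34
f 34 35 36
f 34 36 12
f 35 9 37
f 35 37 36
f 36 37 38
f 36 38 12
f 37 9 10
f 37 10 38
f 38 10 11
f 38 11 12
f 39 76 55
f 76 50 79
f 55 79 44
f 76 79 55
f 39 55 51
f 55 44 56
f 51 56 40
f 55 56 51
f 39 51 60
f 51 40 61
f 60 61 46
f 51 61 60
f 39 60 72
f 60 46 75
f 72 75 49
f 60 75 72
f 39 72 76
f 72 49 80
f 76 80 50
f 72 80 76
f 40 56 67
f 56 44 70
f 67 70 48
f 56 70 67
f 44 79 57
f 79 50 78
f 57 78 43
f 79 78 57
f 50 80 77
f 80 49 73
f 77 73 41
f 80 73 77
f 49 75 74
f 75 46 62
f 74 62 45
f 75 62 74
f 46 61 66
f 61 40 63
f 66 63 47
f 61 63 66
f 42 68 54
f 68 48 69
f 54 69 43
f 68 69 54
f 42 54 52
f 54 43 53
f 52 53 41
f 54 53 52
f 42 52 59
f 52 41 58
f 59 58 45
f 52 58 59
f 42 59 64
f 59 45 65
f 64 65 47
f 59 65 64
f 42 64 68
f 64 47 71
f 68 71 48
f 64 71 68
f 43 69 57
f 69 48 70
f 57 70 44
f 69 70 57
f 41 53 77
f 53 43 78
f 77 78 50
f 53 78 77
f 45 58 74
f 58 41 73
f 74 73 49
f 58 73 74
f 47 65 66
f 65 45 62
f 66 62 46
f 65 62 66
f 48 71 67
f 71 47 63
f 67 63 40
f 71 63 67
f 82 81 84
f 82 84 83
f 84 81 85
f 84 85 83
f 85 81 86
f 85 86 83
f 86 81 87
f 86 87 83
f 87 81 88
f 87 88 83
f 88 81 89
f 88 89 83
f 89 81 90
f 89 90 83
f 90 81 82
f 90 82 83

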